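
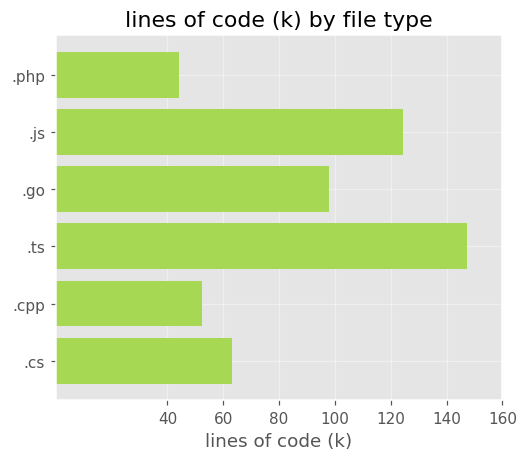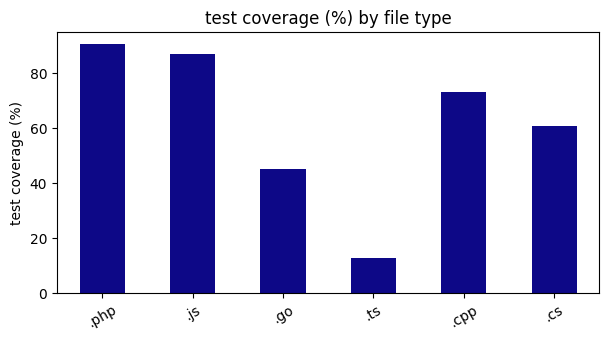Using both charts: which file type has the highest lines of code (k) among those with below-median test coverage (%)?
.ts

Chart 2 median test coverage (%) ≈ 70; below-median file types: .go, .ts, .cs. Among those, .ts has the highest lines of code (k) (≈ 140).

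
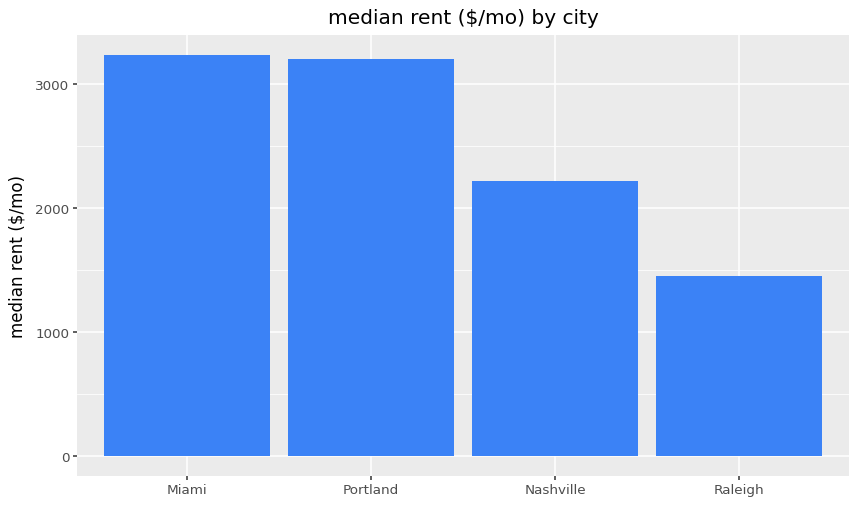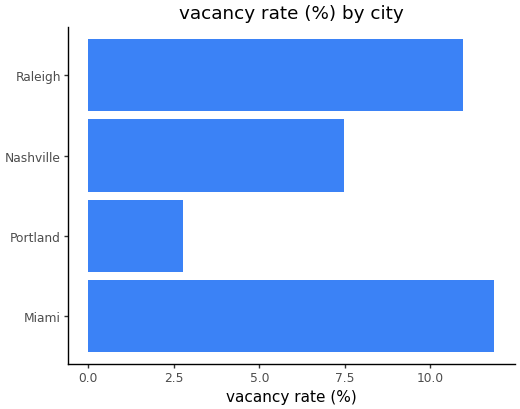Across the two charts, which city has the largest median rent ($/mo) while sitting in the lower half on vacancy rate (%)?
Portland

Chart 2 median vacancy rate (%) ≈ 10; below-median cities: Portland, Nashville. Among those, Portland has the highest median rent ($/mo) (≈ 3000).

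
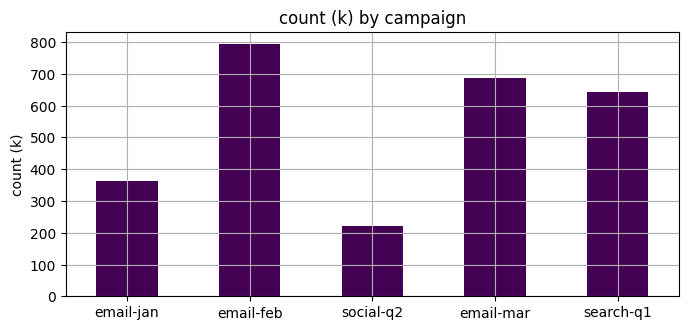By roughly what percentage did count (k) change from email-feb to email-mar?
email-feb ≈ 800, email-mar ≈ 700; (700 − 800) / 800 ≈ -12.5%.

≈ -12.5%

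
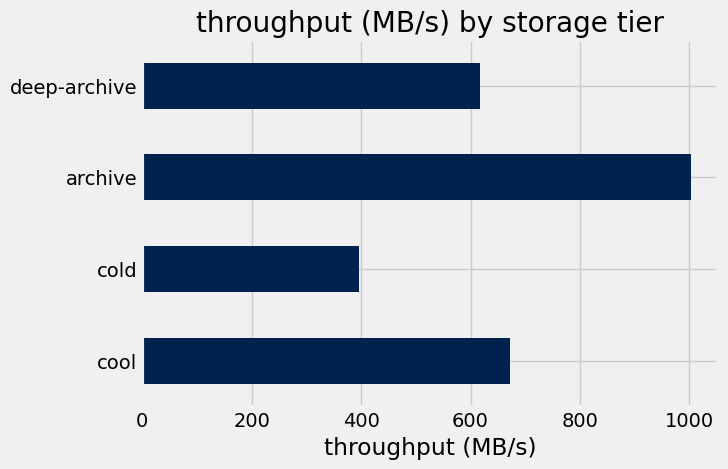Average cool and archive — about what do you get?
≈ 850

(700 + 1000) / 2 ≈ 850.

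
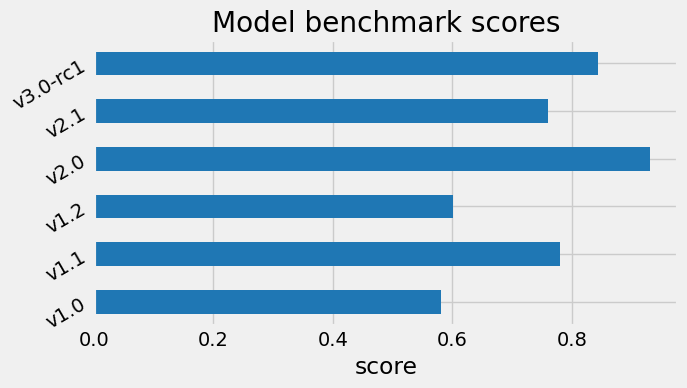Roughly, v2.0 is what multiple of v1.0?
v2.0 ≈ 0.9, v1.0 ≈ 0.6; 0.9/0.6 ≈ 1.5.

≈ 1.5×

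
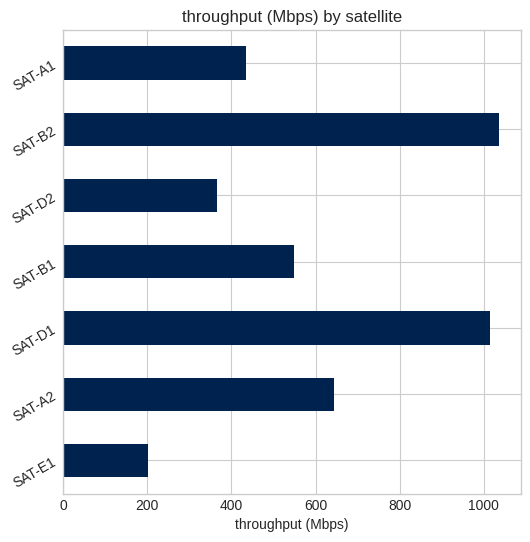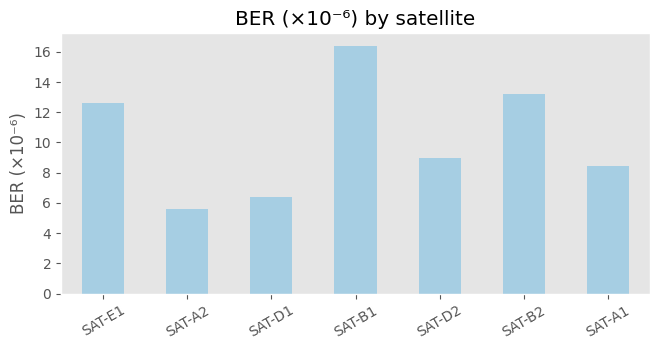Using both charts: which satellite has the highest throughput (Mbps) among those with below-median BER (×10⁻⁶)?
SAT-D1

Chart 2 median BER (×10⁻⁶) ≈ 10; below-median satellites: SAT-A2, SAT-D1, SAT-A1. Among those, SAT-D1 has the highest throughput (Mbps) (≈ 1000).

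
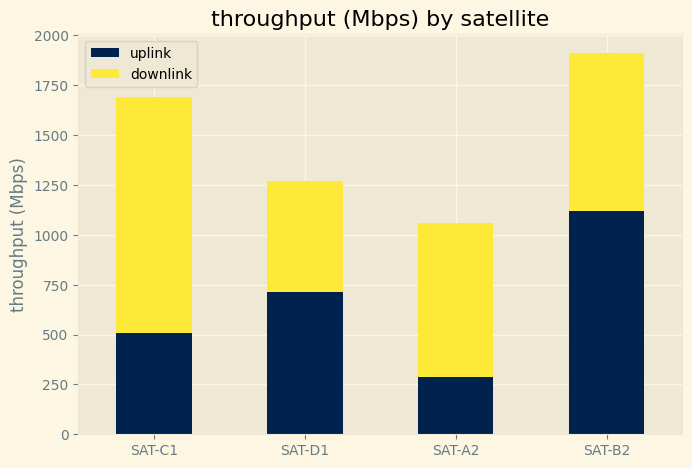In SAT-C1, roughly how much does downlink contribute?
downlink top ≈ 1600, bottom ≈ 600; segment ≈ 1000.

≈ 1000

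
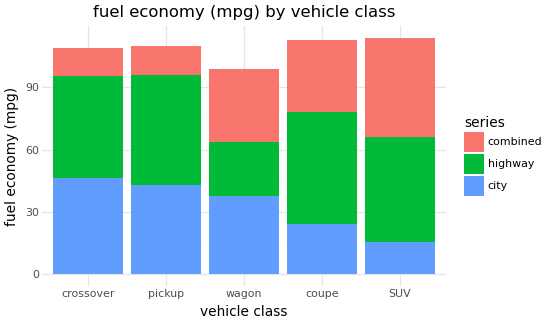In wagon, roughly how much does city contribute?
≈ 40

city top ≈ 40, bottom ≈ 0; segment ≈ 40.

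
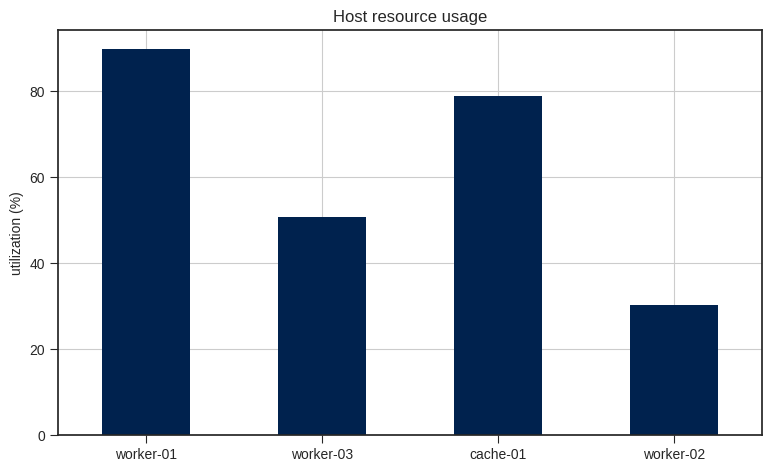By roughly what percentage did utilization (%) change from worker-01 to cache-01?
≈ -11.1%

worker-01 ≈ 90, cache-01 ≈ 80; (80 − 90) / 90 ≈ -11.1%.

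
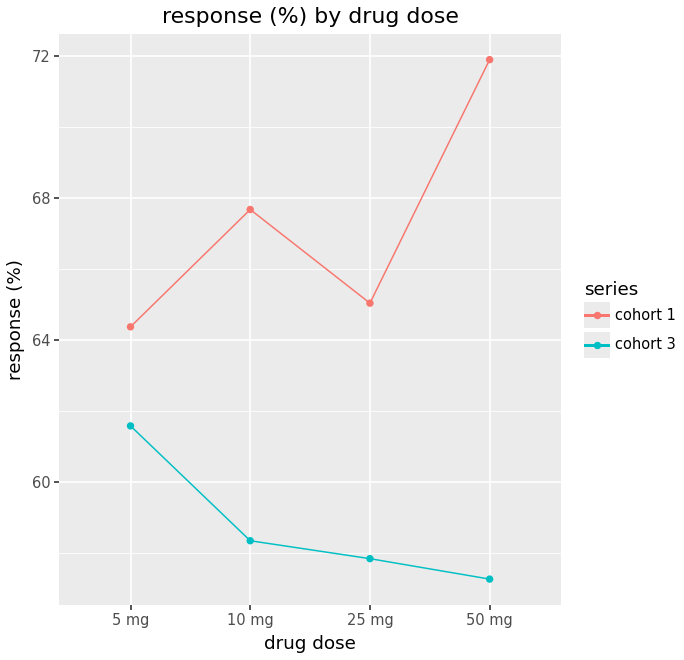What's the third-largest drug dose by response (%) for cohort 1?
Top 4 for cohort 1: 50 mg ≈ 72, 10 mg ≈ 68, 25 mg ≈ 66, 5 mg ≈ 64.

25 mg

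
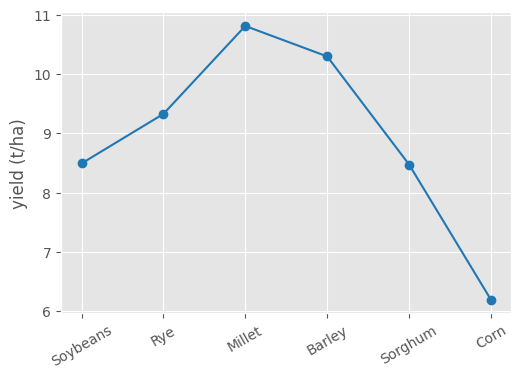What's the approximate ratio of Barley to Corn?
≈ 1.75×

Barley ≈ 10.5, Corn ≈ 6.0; 10.5/6.0 ≈ 1.75.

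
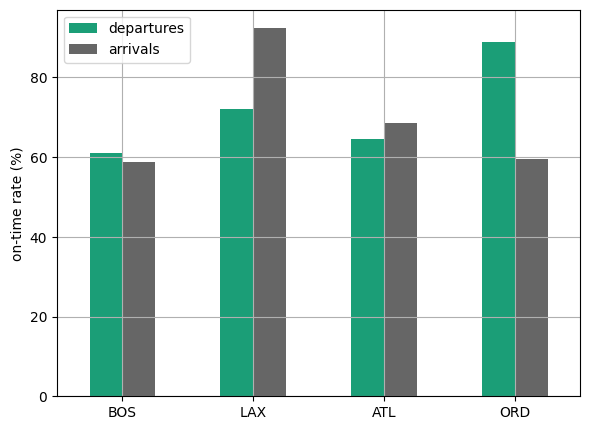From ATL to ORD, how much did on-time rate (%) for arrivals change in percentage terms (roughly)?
ATL ≈ 70, ORD ≈ 60; (60 − 70) / 70 ≈ -14.3%.

≈ -14.3%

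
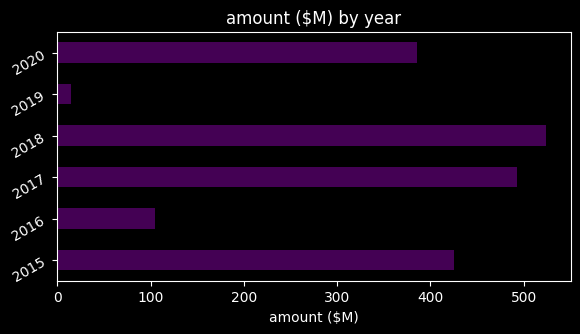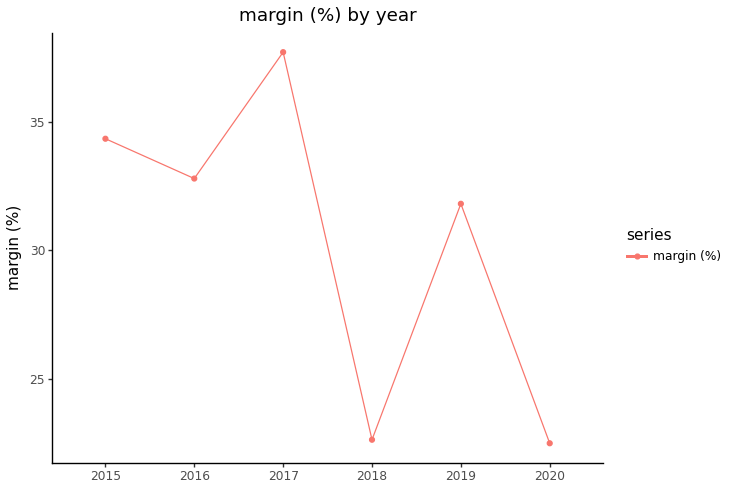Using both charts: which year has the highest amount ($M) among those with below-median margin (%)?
Chart 2 median margin (%) ≈ 30; below-median years: 2018, 2019, 2020. Among those, 2018 has the highest amount ($M) (≈ 500).

2018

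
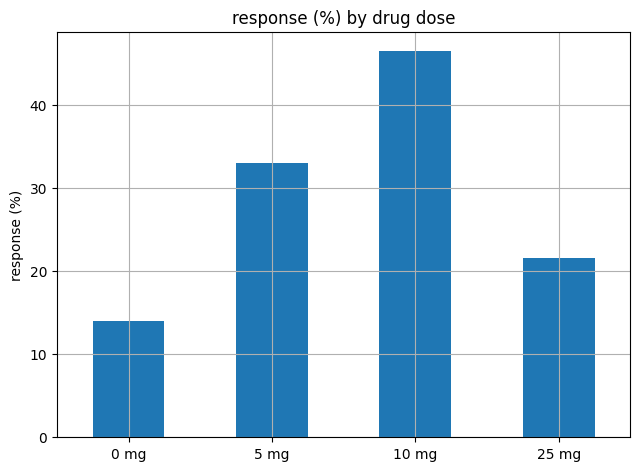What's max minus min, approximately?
Max 10 mg ≈ 45, min 0 mg ≈ 15; range ≈ 30.

≈ 30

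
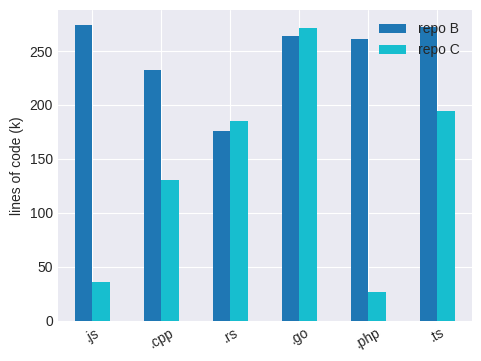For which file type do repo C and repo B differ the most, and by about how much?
.js: repo C ≈ 25, repo B ≈ 275 → gap ≈ 250. Next-largest (.php) is only ≈ 225.

.js, ≈ 250 k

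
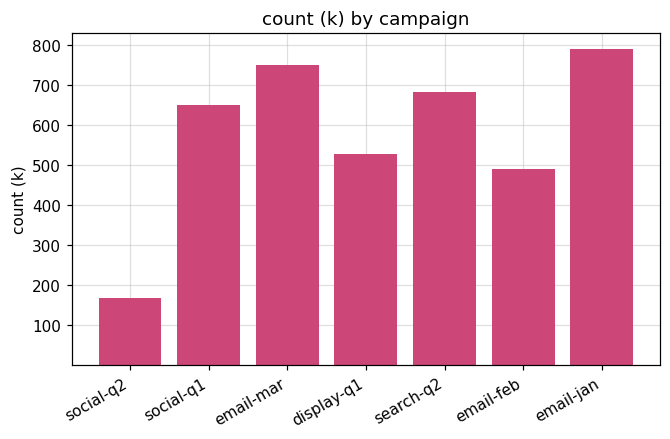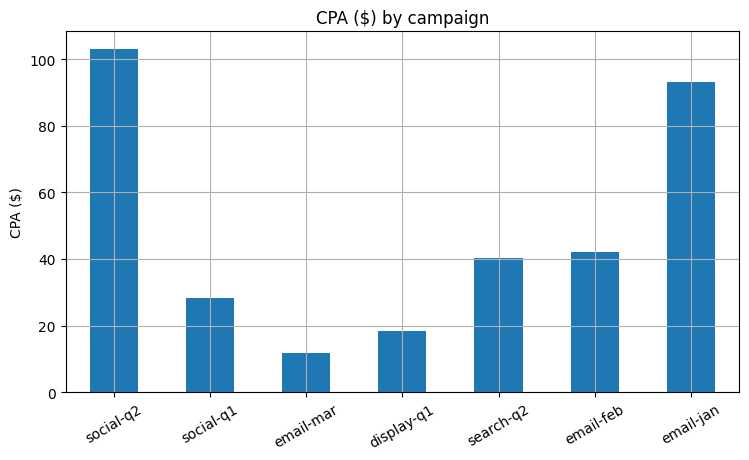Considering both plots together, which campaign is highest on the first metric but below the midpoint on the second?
Chart 2 median CPA ($) ≈ 40; below-median campaigns: social-q1, email-mar, display-q1. Among those, email-mar has the highest count (k) (≈ 700).

email-mar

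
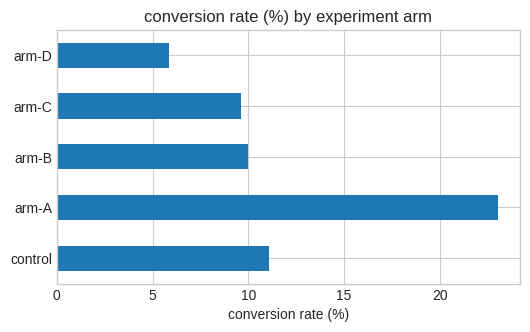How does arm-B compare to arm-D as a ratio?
arm-B ≈ 10, arm-D ≈ 6; 10/6 ≈ 1.67.

≈ 1.67×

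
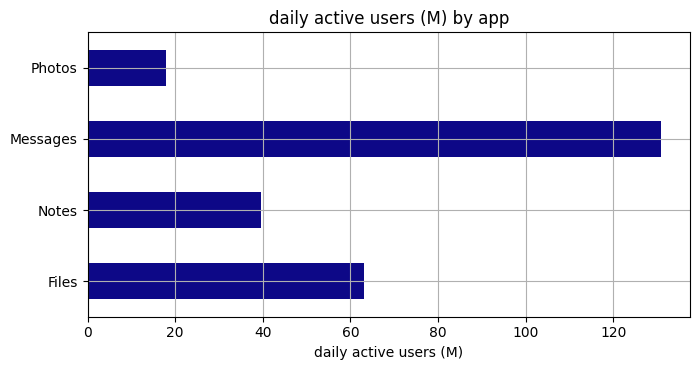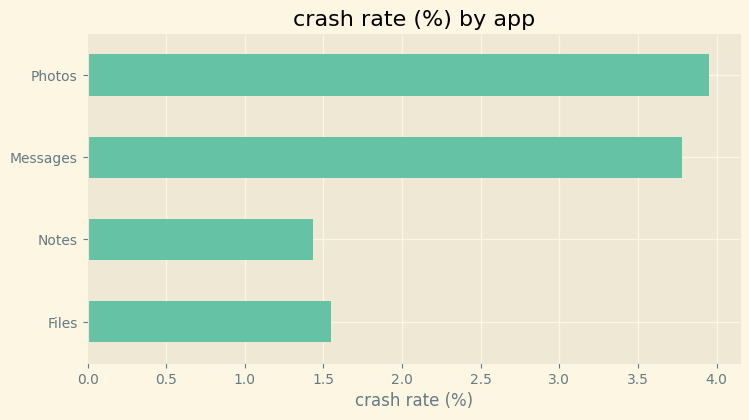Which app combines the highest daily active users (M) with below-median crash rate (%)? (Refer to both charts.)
Chart 2 median crash rate (%) ≈ 2.5; below-median apps: Files, Notes. Among those, Files has the highest daily active users (M) (≈ 60).

Files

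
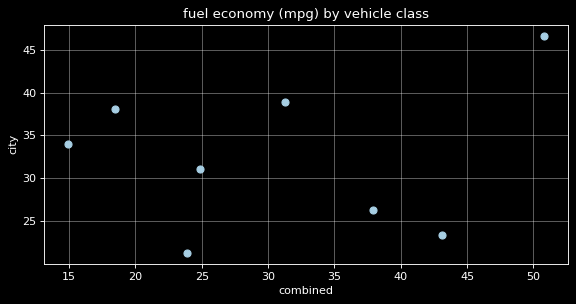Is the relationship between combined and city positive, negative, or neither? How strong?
Points are roughly uncorrelated; weak (|r| ≈ 0.2).

no clear correlation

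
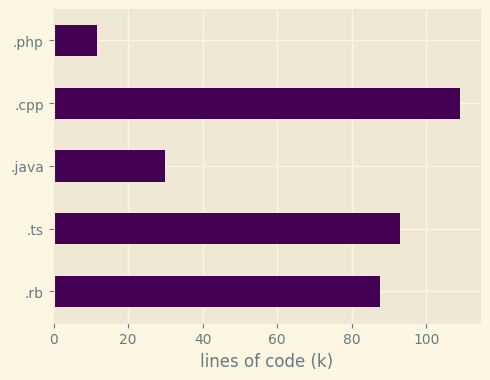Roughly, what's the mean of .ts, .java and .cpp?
(90 + 30 + 110) / 3 ≈ 77.

≈ 77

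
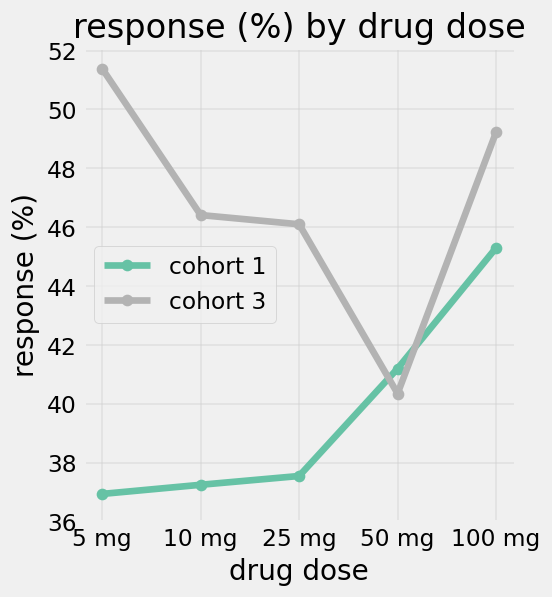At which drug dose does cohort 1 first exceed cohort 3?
25 mg: cohort 1 ≈ 38 vs cohort 3 ≈ 46 (not yet); 50 mg: cohort 1 ≈ 42 vs cohort 3 ≈ 40 (first crossover).

50 mg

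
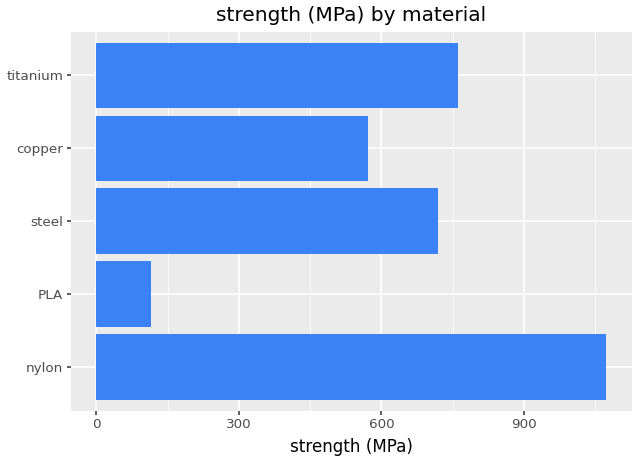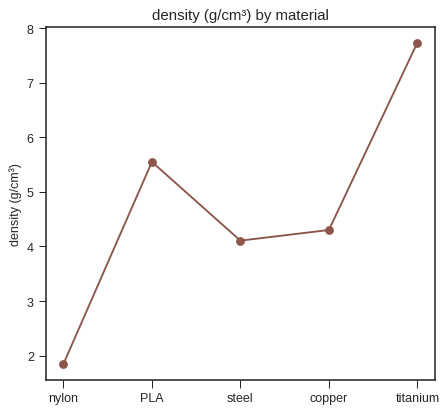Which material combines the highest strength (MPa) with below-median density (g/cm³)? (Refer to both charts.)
nylon

Chart 2 median density (g/cm³) ≈ 4; below-median materials: nylon, steel. Among those, nylon has the highest strength (MPa) (≈ 1100).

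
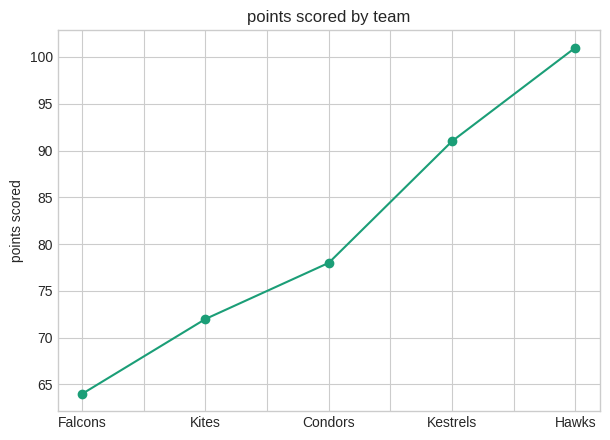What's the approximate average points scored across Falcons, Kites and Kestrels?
≈ 75

(65 + 70 + 90) / 3 ≈ 75.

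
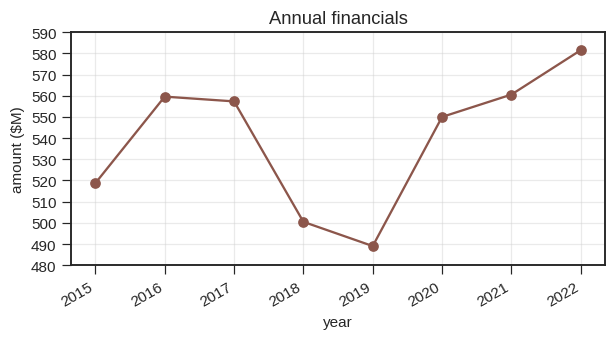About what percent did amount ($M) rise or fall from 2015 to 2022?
2015 ≈ 520, 2022 ≈ 580; (580 − 520) / 520 ≈ +11.5%.

≈ +11.5%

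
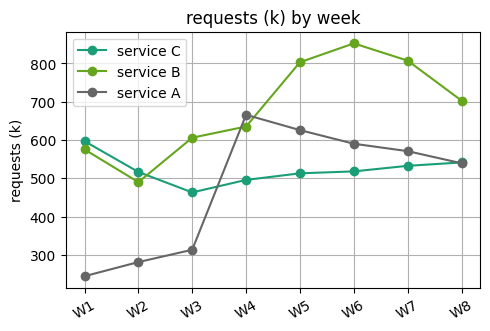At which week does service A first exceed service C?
W4

W3: service A ≈ 300 vs service C ≈ 500 (not yet); W4: service A ≈ 700 vs service C ≈ 500 (first crossover).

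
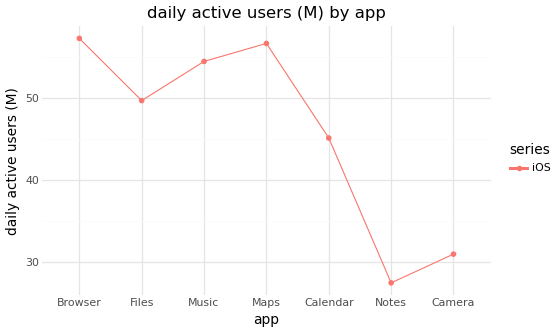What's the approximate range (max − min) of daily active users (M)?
Max Browser ≈ 55, min Notes ≈ 30; range ≈ 25.

≈ 25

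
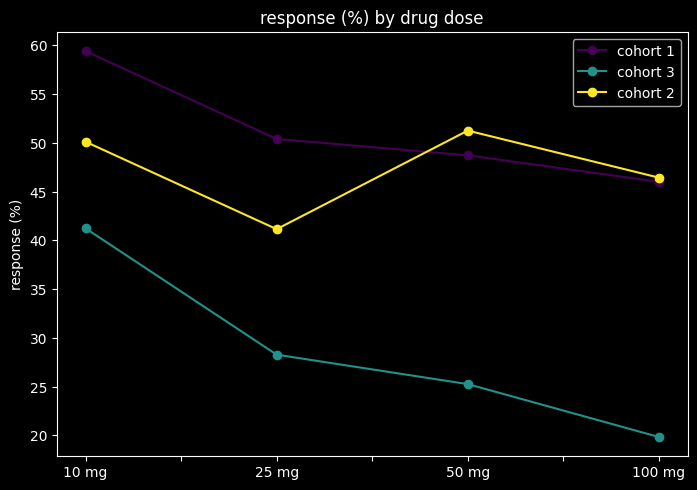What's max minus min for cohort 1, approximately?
≈ 15

Max 10 mg ≈ 60, min 100 mg ≈ 45; range ≈ 15.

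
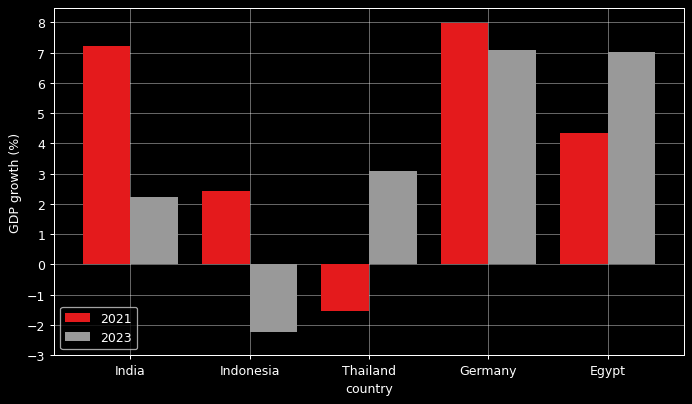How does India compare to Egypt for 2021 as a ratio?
India ≈ 7, Egypt ≈ 4; 7/4 ≈ 1.75.

≈ 1.75×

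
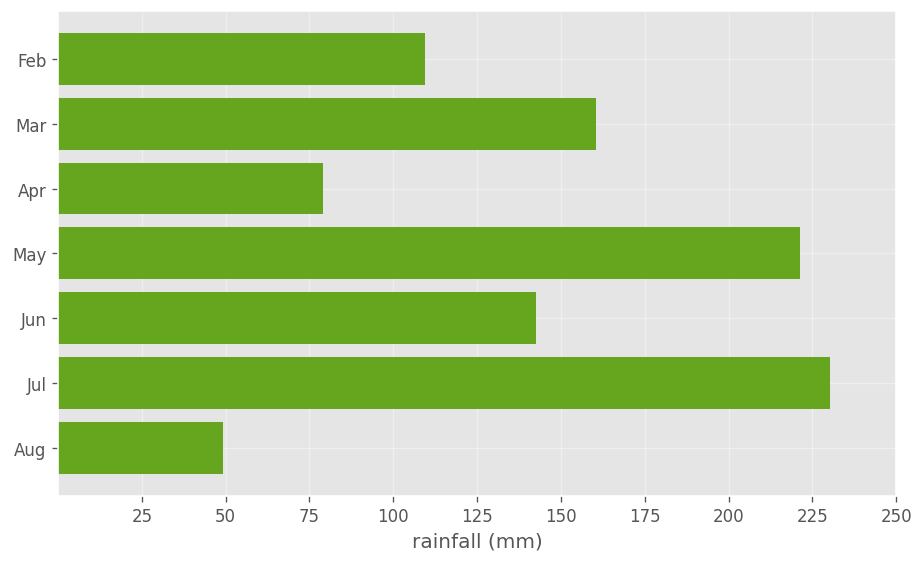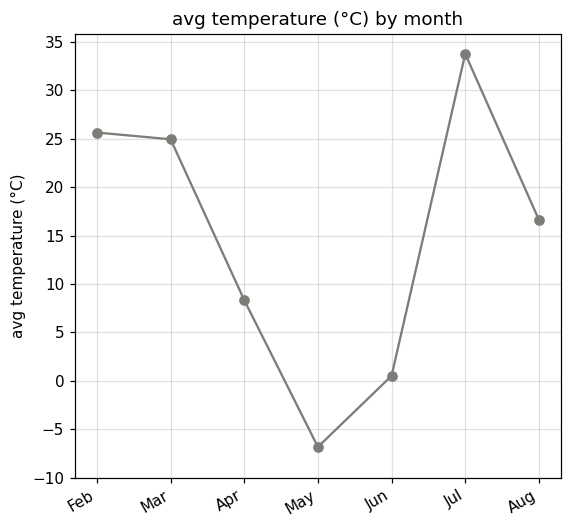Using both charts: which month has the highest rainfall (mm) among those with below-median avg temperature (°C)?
May

Chart 2 median avg temperature (°C) ≈ 15; below-median months: Apr, May, Jun. Among those, May has the highest rainfall (mm) (≈ 225).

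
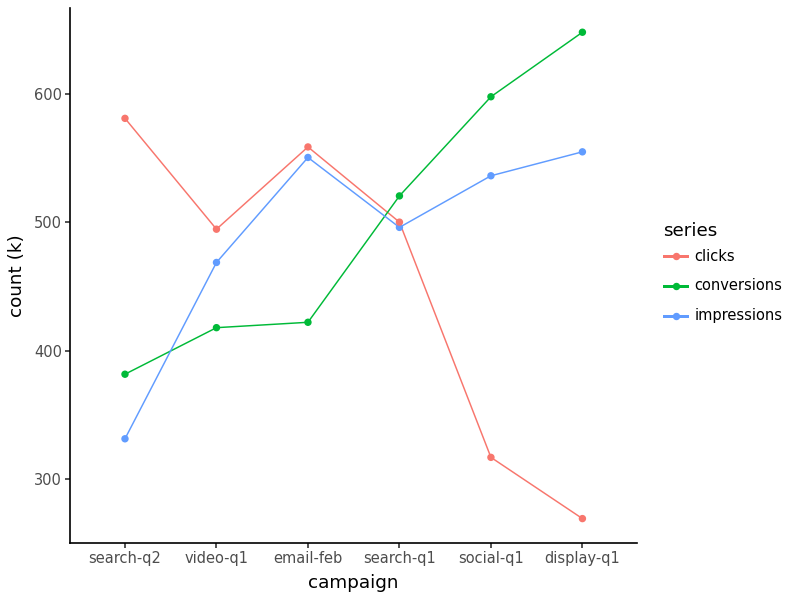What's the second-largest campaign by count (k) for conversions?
Top 3 for conversions: display-q1 ≈ 650, social-q1 ≈ 600, search-q1 ≈ 500.

social-q1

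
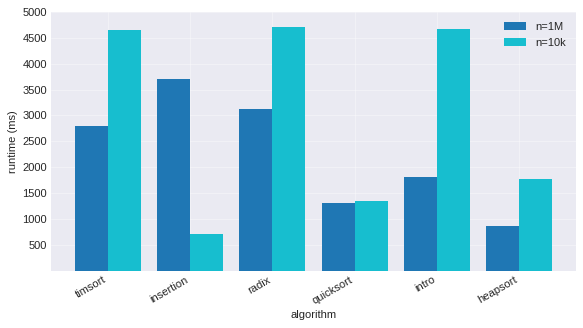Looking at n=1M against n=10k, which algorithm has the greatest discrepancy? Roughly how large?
insertion: n=1M ≈ 3500, n=10k ≈ 500 → gap ≈ 3000. Next-largest (intro) is only ≈ 2500.

insertion, ≈ 3000 ms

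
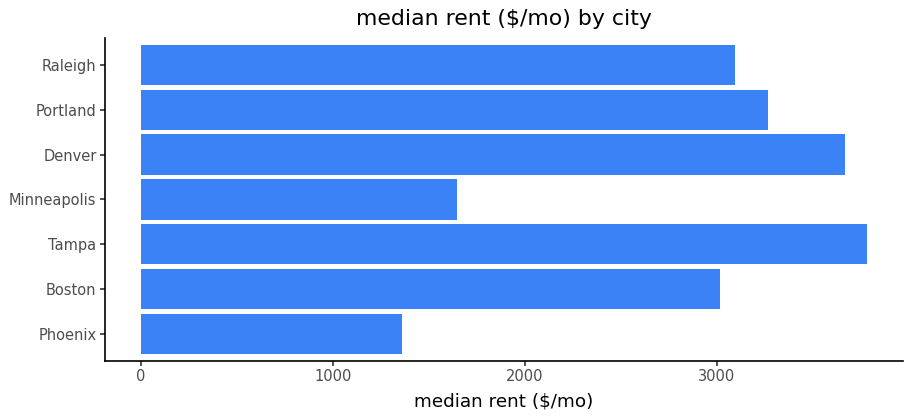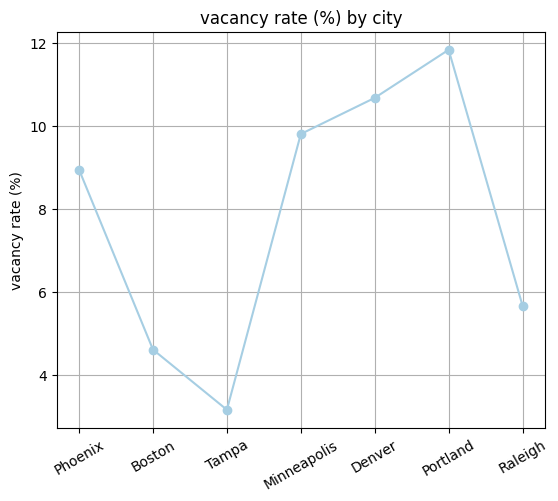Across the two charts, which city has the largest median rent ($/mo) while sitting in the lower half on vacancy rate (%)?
Chart 2 median vacancy rate (%) ≈ 8; below-median cities: Boston, Tampa, Raleigh. Among those, Tampa has the highest median rent ($/mo) (≈ 4000).

Tampa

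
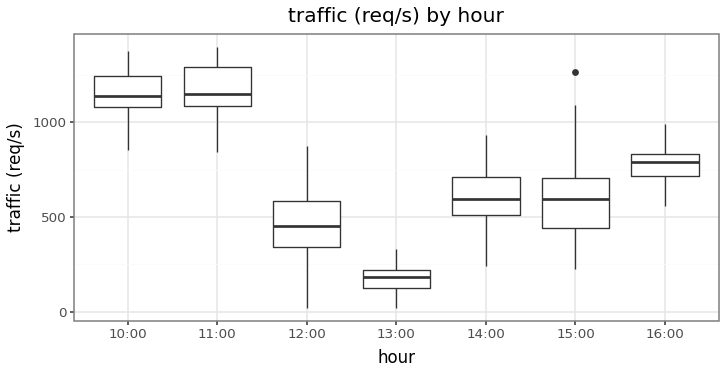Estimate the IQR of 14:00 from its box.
≈ 200

Q3 ≈ 700, Q1 ≈ 500; IQR ≈ 200.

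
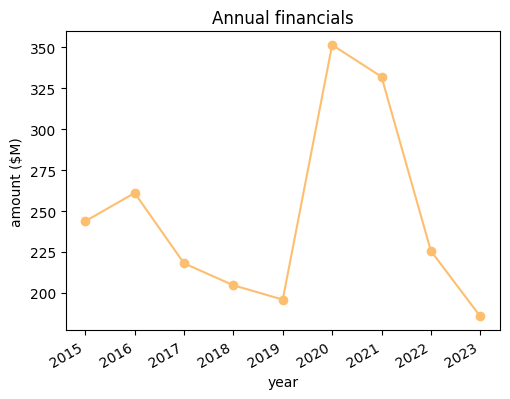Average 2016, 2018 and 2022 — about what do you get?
(260 + 200 + 220) / 3 ≈ 227.

≈ 227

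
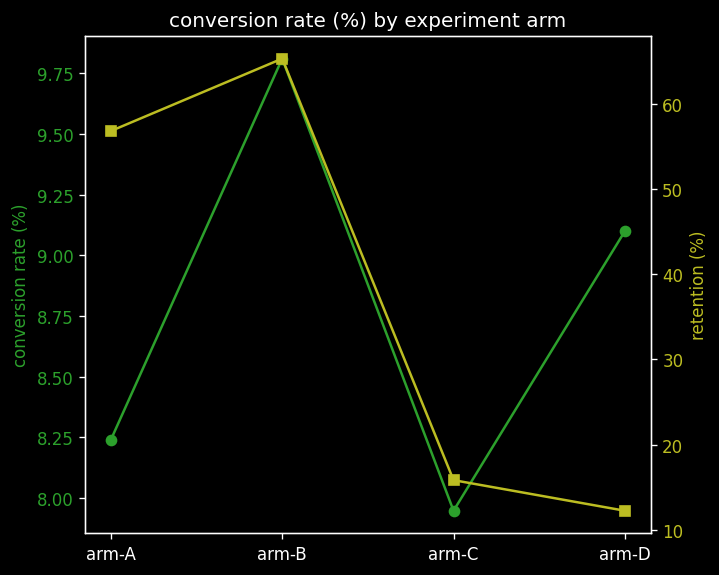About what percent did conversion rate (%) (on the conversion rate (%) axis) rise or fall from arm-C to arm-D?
arm-C ≈ 8.0, arm-D ≈ 9.0; (9.0 − 8.0) / 8.0 ≈ +12.5%.

≈ +12.5%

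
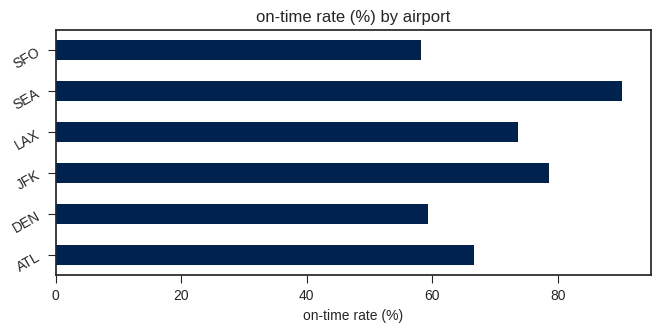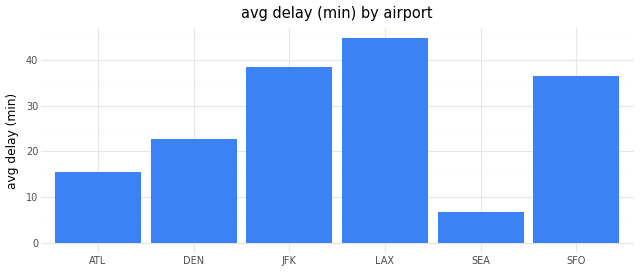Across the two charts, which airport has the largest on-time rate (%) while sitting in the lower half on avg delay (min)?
SEA

Chart 2 median avg delay (min) ≈ 30; below-median airports: ATL, DEN, SEA. Among those, SEA has the highest on-time rate (%) (≈ 90).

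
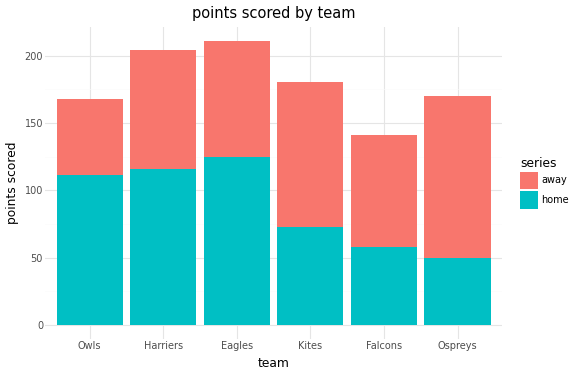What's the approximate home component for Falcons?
home top ≈ 60, bottom ≈ 0; segment ≈ 60.

≈ 60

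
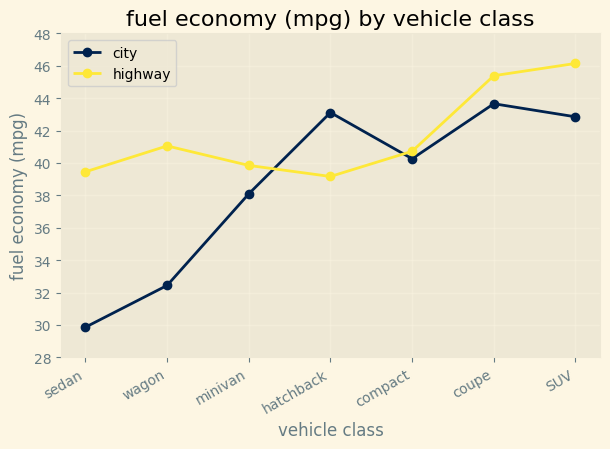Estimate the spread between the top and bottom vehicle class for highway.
Max SUV ≈ 46, min hatchback ≈ 40; range ≈ 6.

≈ 6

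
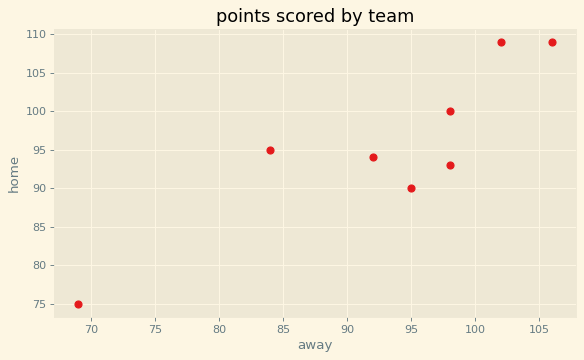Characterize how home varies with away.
Points are positively correlated; strong (|r| ≈ 0.9).

positive, strong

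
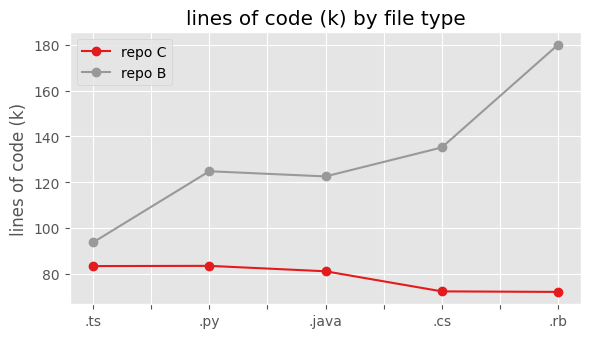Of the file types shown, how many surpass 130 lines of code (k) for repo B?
Above 130: .cs, .rb.

2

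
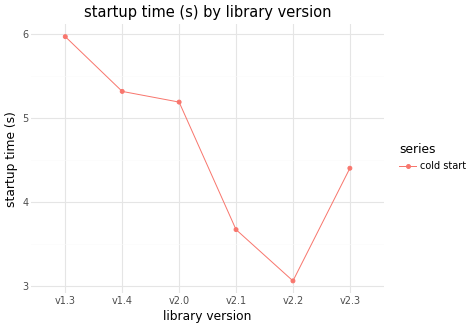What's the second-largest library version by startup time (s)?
v1.4

Top 3: v1.3 ≈ 6.0, v1.4 ≈ 5.5, v2.0 ≈ 5.0.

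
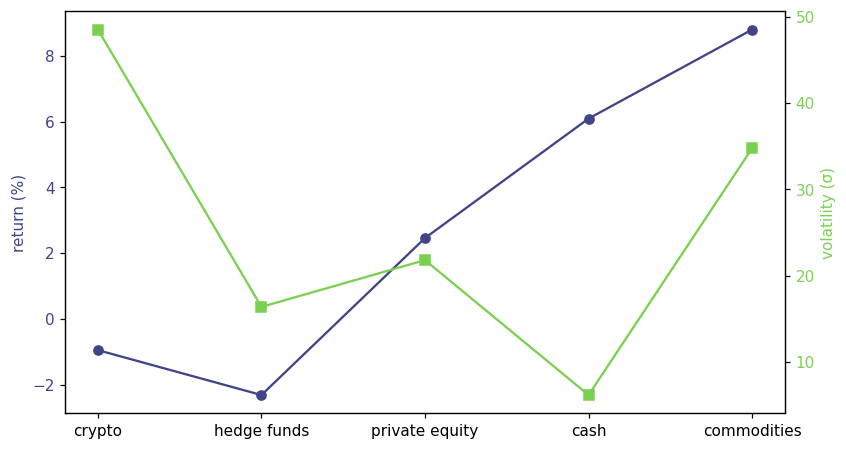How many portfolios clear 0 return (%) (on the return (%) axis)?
3

Above 0: private equity, cash, commodities.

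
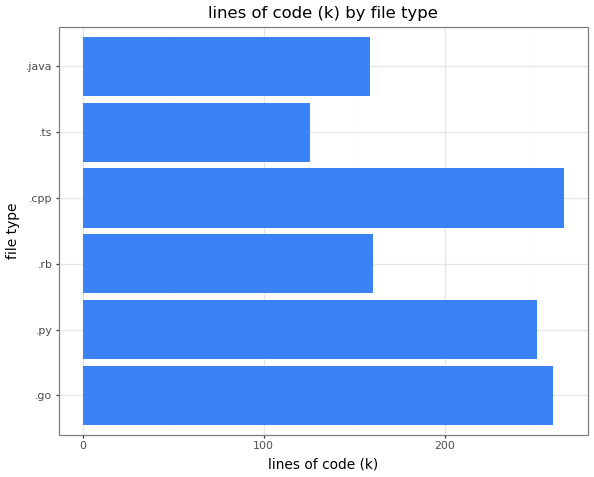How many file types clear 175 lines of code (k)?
Above 175: .go, .py, .cpp.

3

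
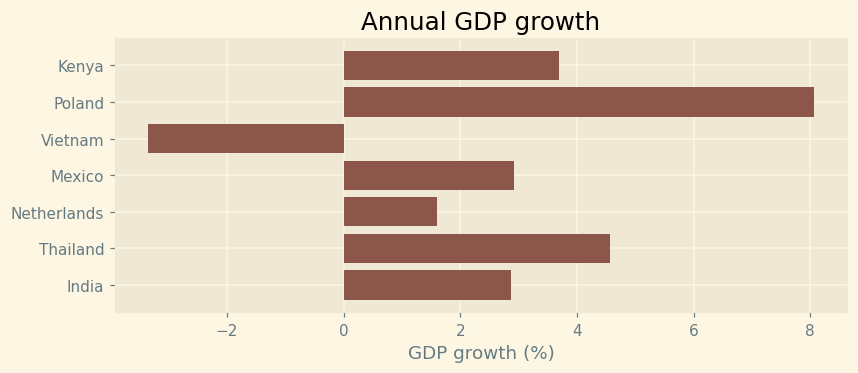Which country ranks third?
Kenya

Top 4: Poland ≈ 8, Thailand ≈ 5, Kenya ≈ 4, Mexico ≈ 3.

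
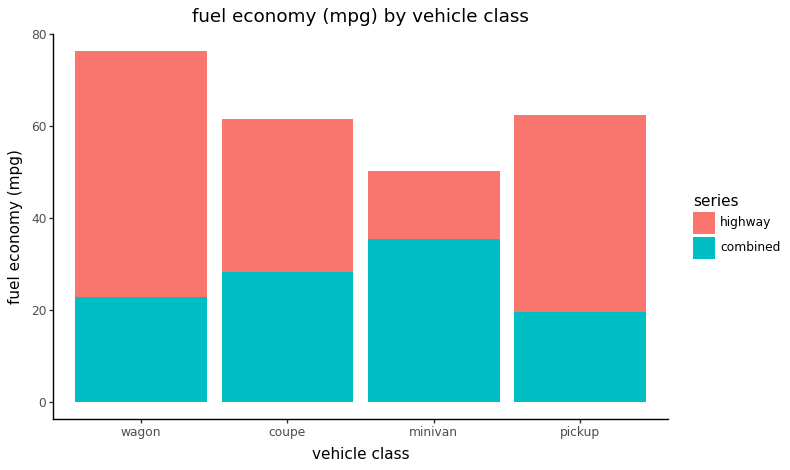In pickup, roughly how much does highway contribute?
highway top ≈ 60, bottom ≈ 20; segment ≈ 40.

≈ 40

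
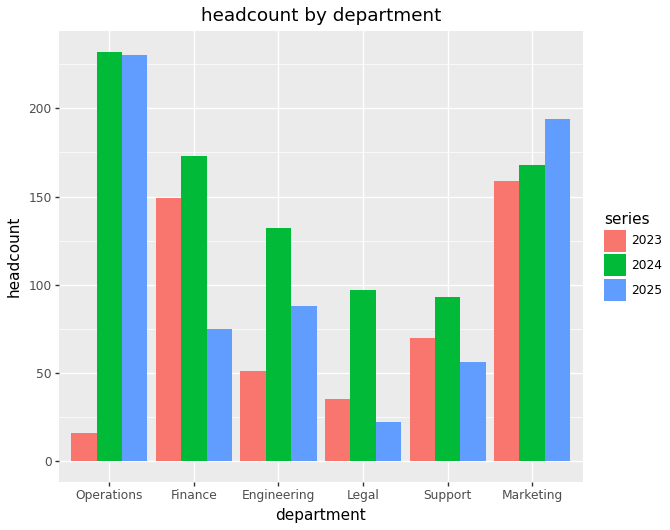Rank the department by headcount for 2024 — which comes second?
Top 3 for 2024: Operations ≈ 240, Finance ≈ 180, Marketing ≈ 160.

Finance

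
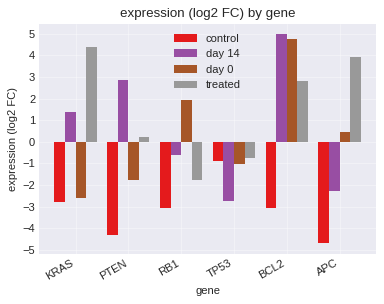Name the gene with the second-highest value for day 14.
PTEN

Top 3 for day 14: BCL2 ≈ 5, PTEN ≈ 3, KRAS ≈ 1.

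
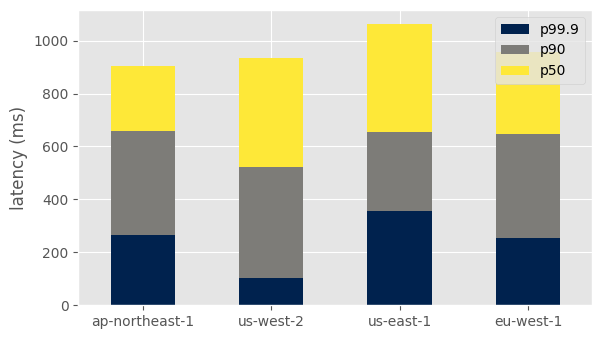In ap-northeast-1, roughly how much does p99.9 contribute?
≈ 300

p99.9 top ≈ 300, bottom ≈ 0; segment ≈ 300.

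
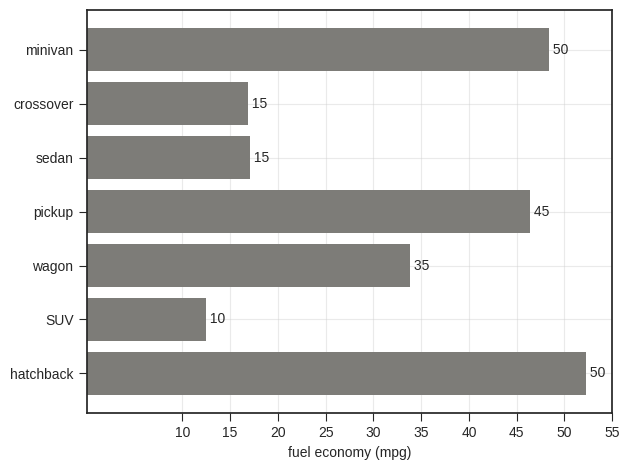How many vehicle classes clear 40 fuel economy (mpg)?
3

Above 40: minivan, pickup, hatchback.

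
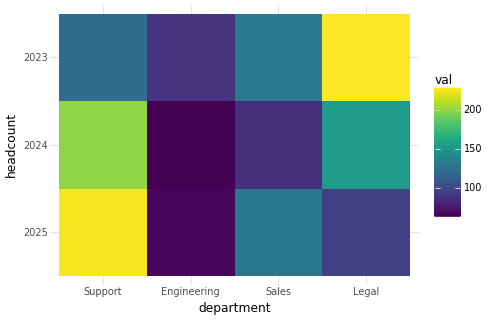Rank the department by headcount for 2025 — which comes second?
Sales

Top 3 for 2025: Support ≈ 220, Sales ≈ 120, Legal ≈ 100.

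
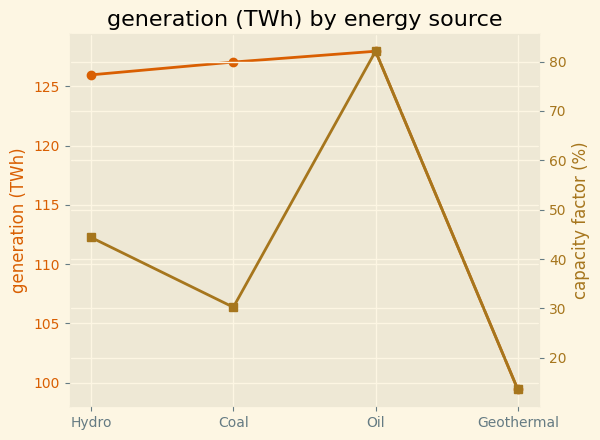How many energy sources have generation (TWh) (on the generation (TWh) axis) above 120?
Above 120: Hydro, Coal, Oil.

3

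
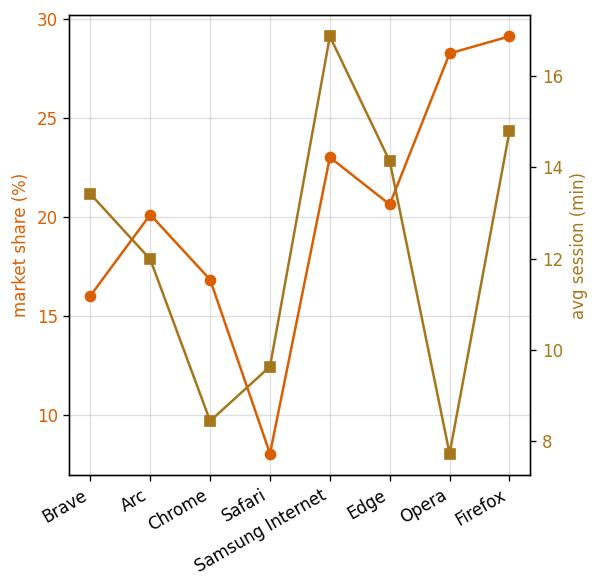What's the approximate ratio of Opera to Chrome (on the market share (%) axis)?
≈ 1.75×

Opera ≈ 28, Chrome ≈ 16; 28/16 ≈ 1.75.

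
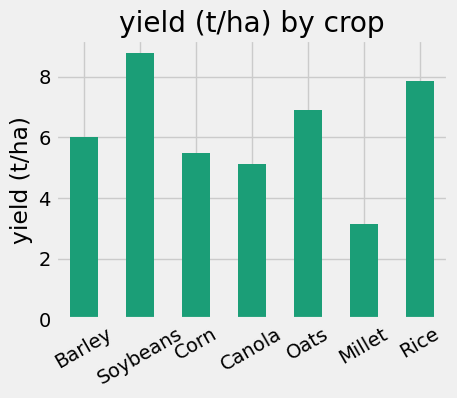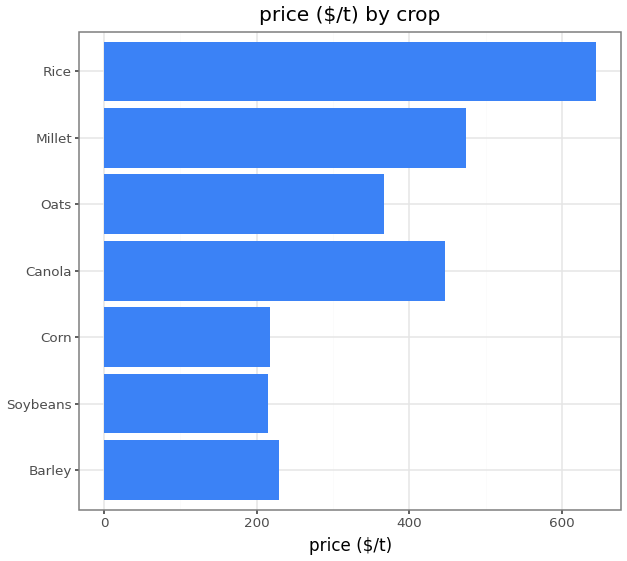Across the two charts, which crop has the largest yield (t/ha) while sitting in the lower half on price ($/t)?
Soybeans

Chart 2 median price ($/t) ≈ 400; below-median crops: Barley, Soybeans, Corn. Among those, Soybeans has the highest yield (t/ha) (≈ 9).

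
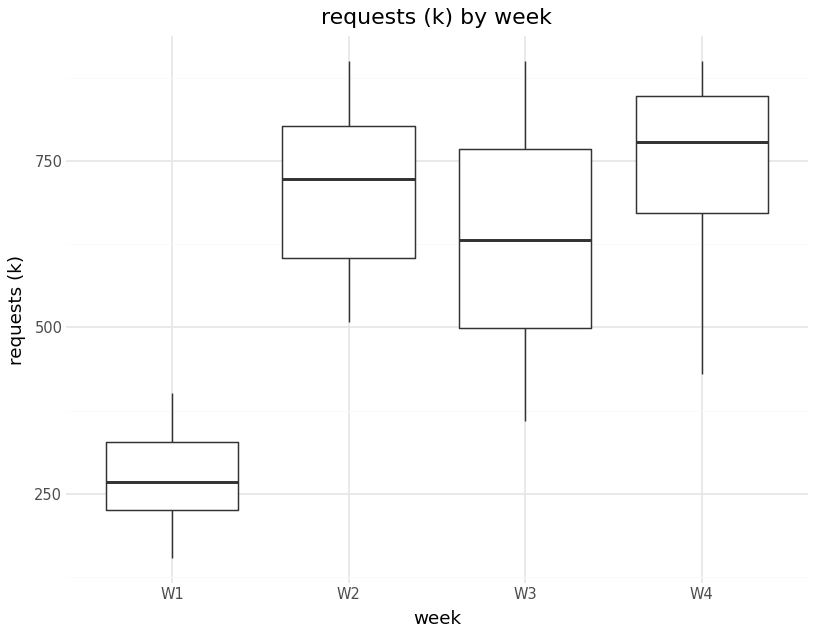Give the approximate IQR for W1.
Q3 ≈ 350, Q1 ≈ 250; IQR ≈ 100.

≈ 100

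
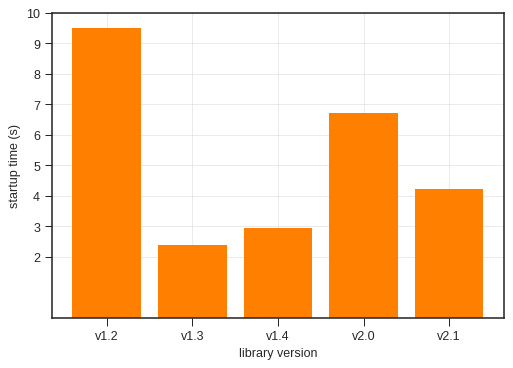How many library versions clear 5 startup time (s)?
2

Above 5: v1.2, v2.0.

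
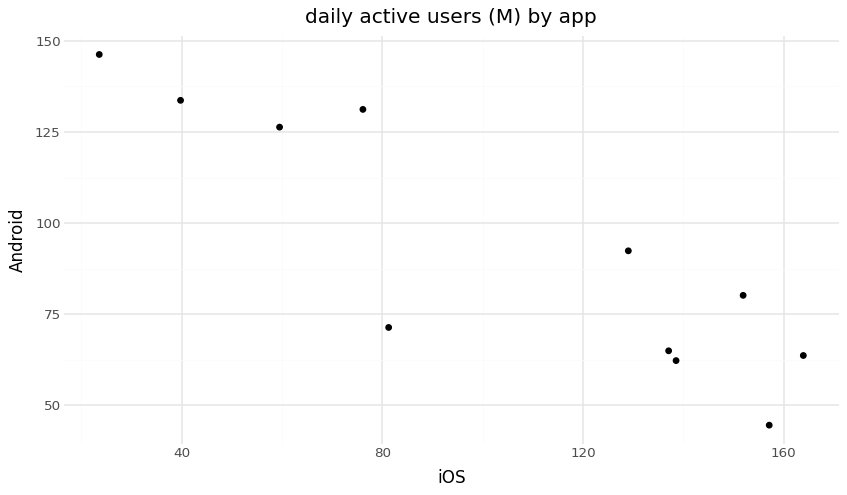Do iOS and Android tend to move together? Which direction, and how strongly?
Points are negatively correlated; strong (|r| ≈ 0.9).

negative, strong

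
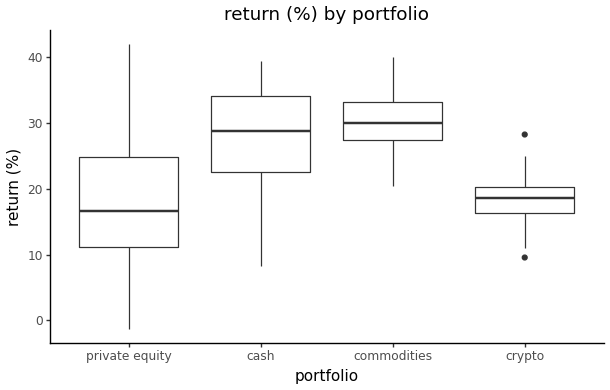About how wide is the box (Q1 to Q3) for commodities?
≈ 6

Q3 ≈ 33, Q1 ≈ 27; IQR ≈ 6.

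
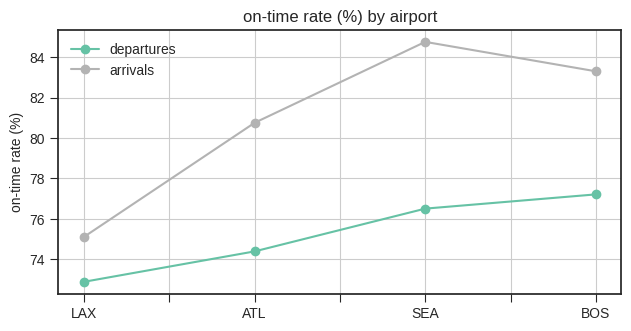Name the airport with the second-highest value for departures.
Top 3 for departures: BOS ≈ 77, SEA ≈ 76, ATL ≈ 74.

SEA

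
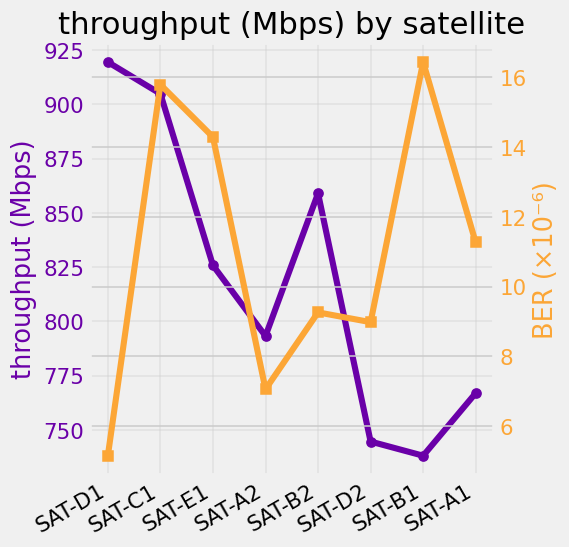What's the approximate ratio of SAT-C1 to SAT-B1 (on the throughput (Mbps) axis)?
SAT-C1 ≈ 900, SAT-B1 ≈ 740; 900/740 ≈ 1.22.

≈ 1.22×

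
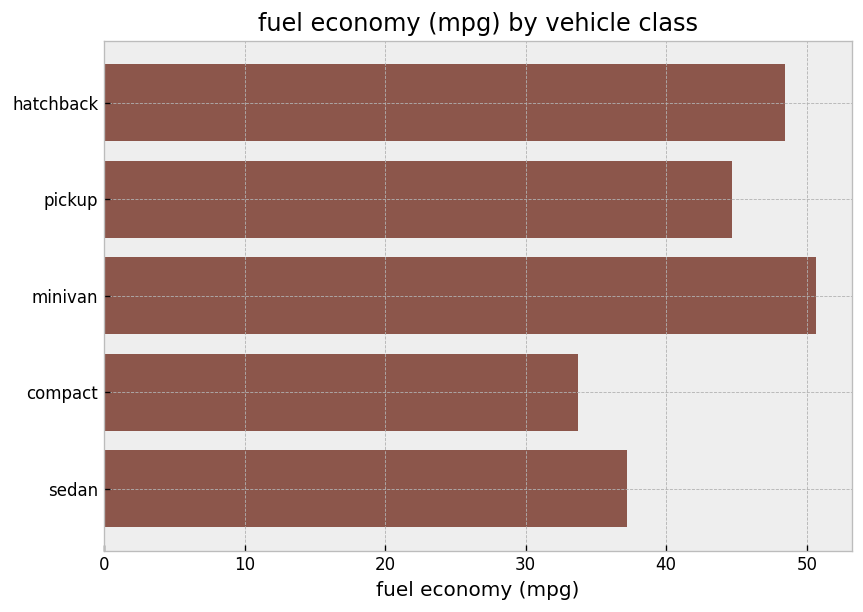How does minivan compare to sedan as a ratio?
≈ 1.43×

minivan ≈ 50, sedan ≈ 35; 50/35 ≈ 1.43.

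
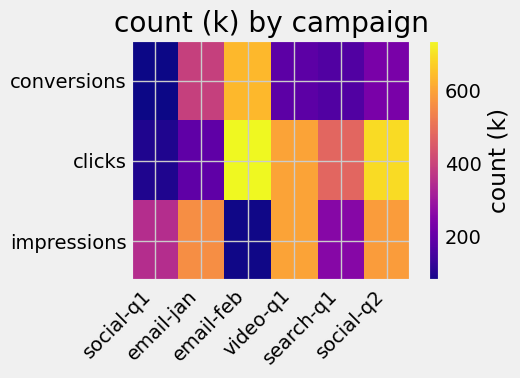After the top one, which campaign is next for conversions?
email-jan

Top 3 for conversions: email-feb ≈ 600, email-jan ≈ 400, social-q2 ≈ 200.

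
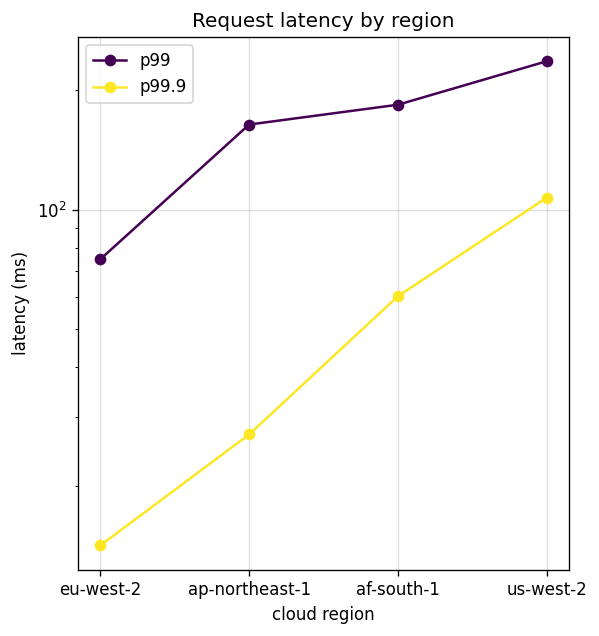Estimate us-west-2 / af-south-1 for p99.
≈ 1.33×

us-west-2 ≈ 240, af-south-1 ≈ 180; 240/180 ≈ 1.33.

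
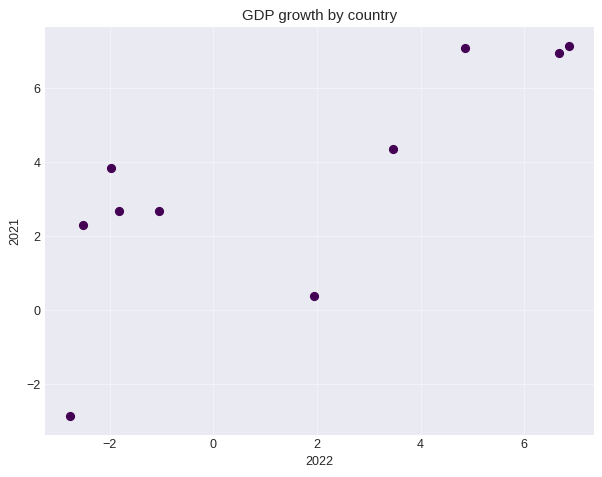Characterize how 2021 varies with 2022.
Points are positively correlated; strong (|r| ≈ 0.8).

positive, strong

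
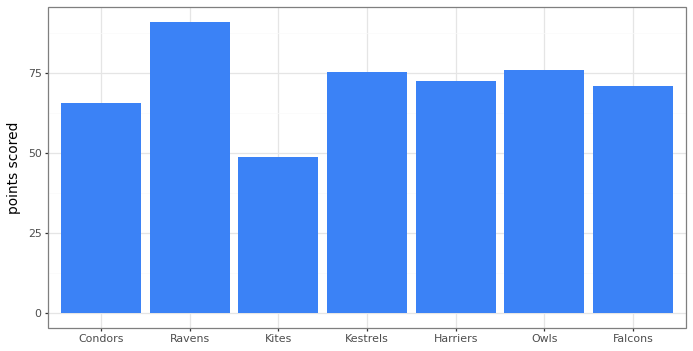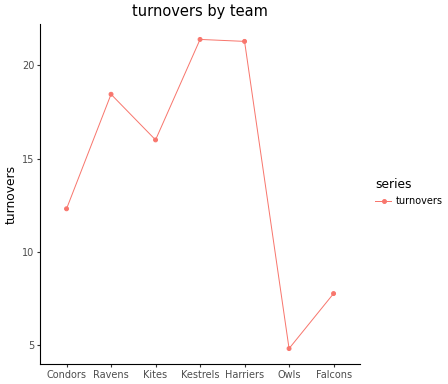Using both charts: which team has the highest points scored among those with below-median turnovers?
Chart 2 median turnovers ≈ 16; below-median teams: Condors, Owls, Falcons. Among those, Owls has the highest points scored (≈ 80).

Owls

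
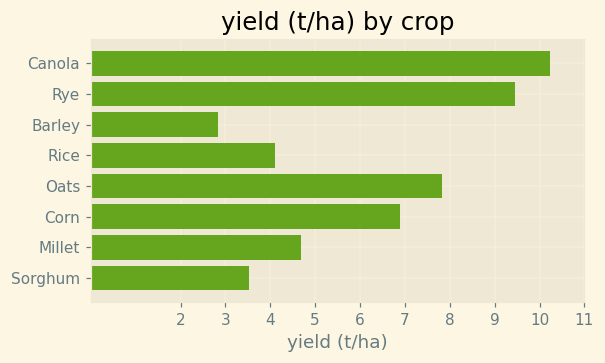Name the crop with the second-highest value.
Rye

Top 3: Canola ≈ 10, Rye ≈ 9, Oats ≈ 8.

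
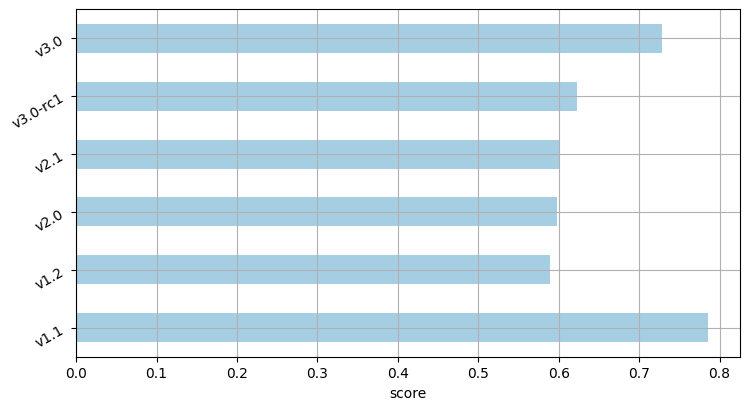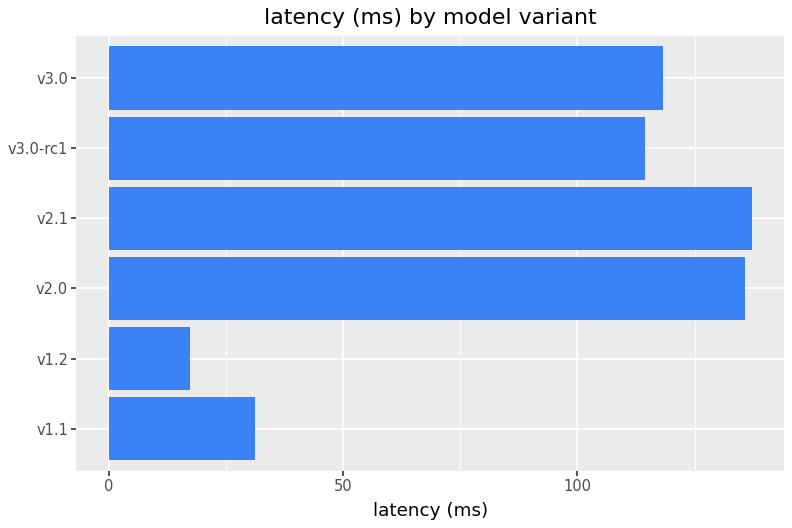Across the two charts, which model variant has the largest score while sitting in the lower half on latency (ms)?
v1.1

Chart 2 median latency (ms) ≈ 120; below-median model variants: v1.1, v1.2, v3.0-rc1. Among those, v1.1 has the highest score (≈ 0.8).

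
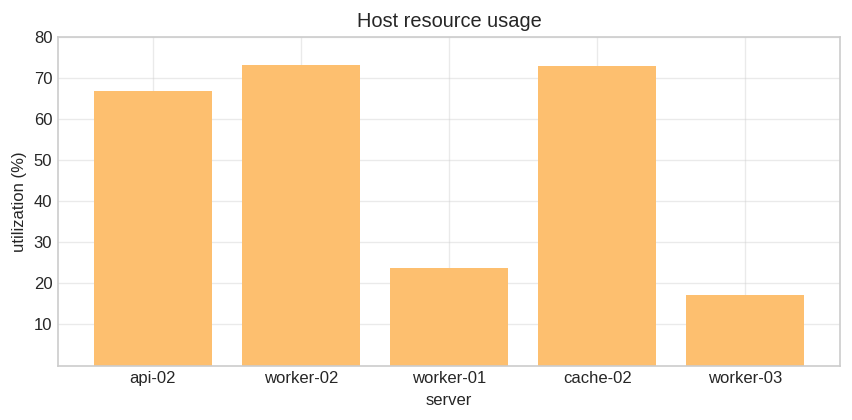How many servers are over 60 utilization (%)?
Above 60: api-02, worker-02, cache-02.

3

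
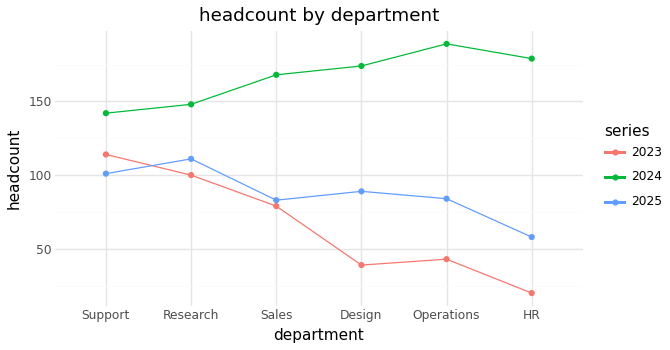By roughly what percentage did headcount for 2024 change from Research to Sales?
Research ≈ 140, Sales ≈ 160; (160 − 140) / 140 ≈ +14.3%.

≈ +14.3%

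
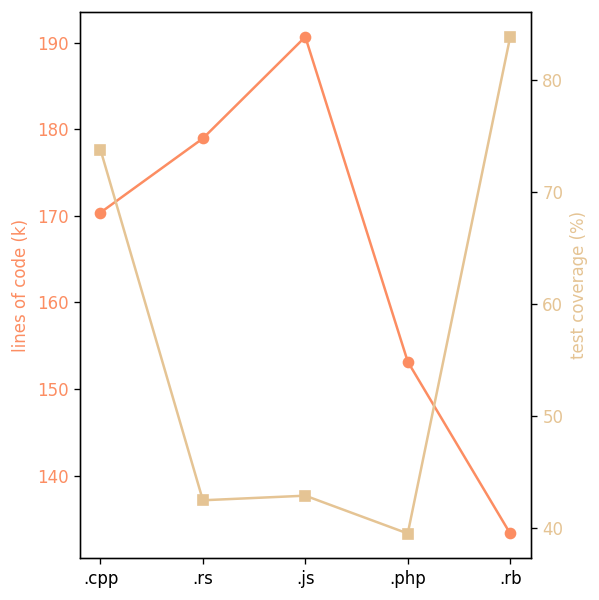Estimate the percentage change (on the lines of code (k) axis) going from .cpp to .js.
≈ +11.8%

.cpp ≈ 170, .js ≈ 190; (190 − 170) / 170 ≈ +11.8%.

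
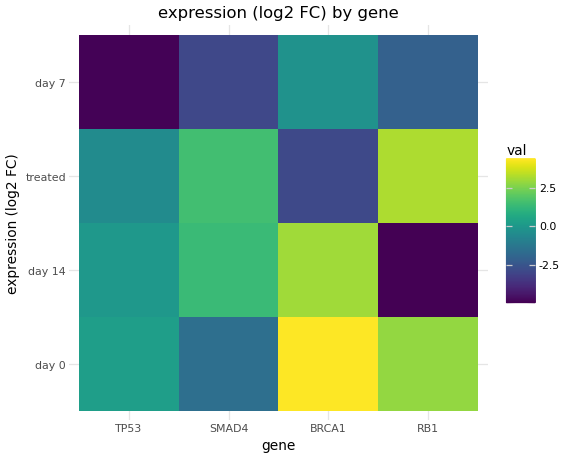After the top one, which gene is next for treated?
Top 3 for treated: RB1 ≈ 3, SMAD4 ≈ 2, TP53 ≈ 0.

SMAD4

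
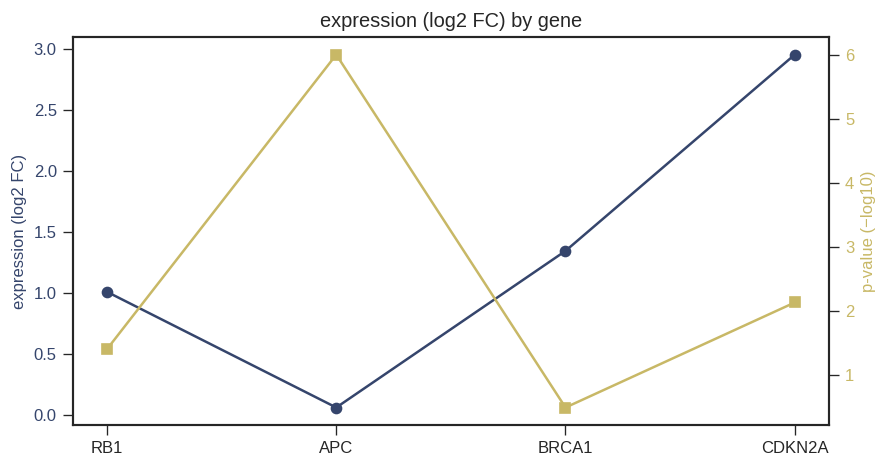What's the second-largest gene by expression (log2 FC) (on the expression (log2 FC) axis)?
Top 3 (on the expression (log2 FC) axis): CDKN2A ≈ 3.0, BRCA1 ≈ 1.5, RB1 ≈ 1.0.

BRCA1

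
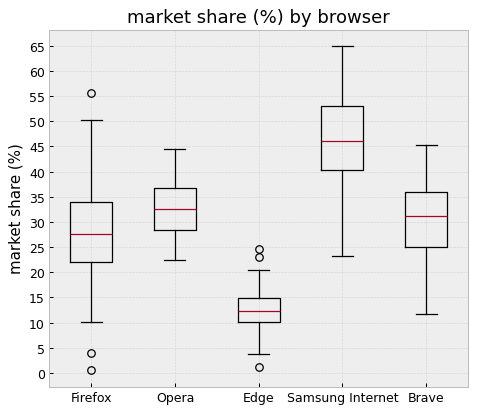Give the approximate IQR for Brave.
Q3 ≈ 35, Q1 ≈ 25; IQR ≈ 10.

≈ 10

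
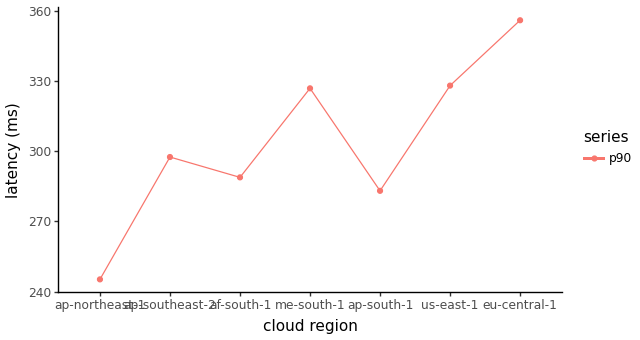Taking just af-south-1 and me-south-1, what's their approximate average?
≈ 310

(290 + 330) / 2 ≈ 310.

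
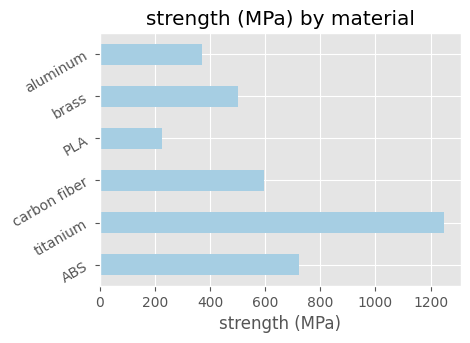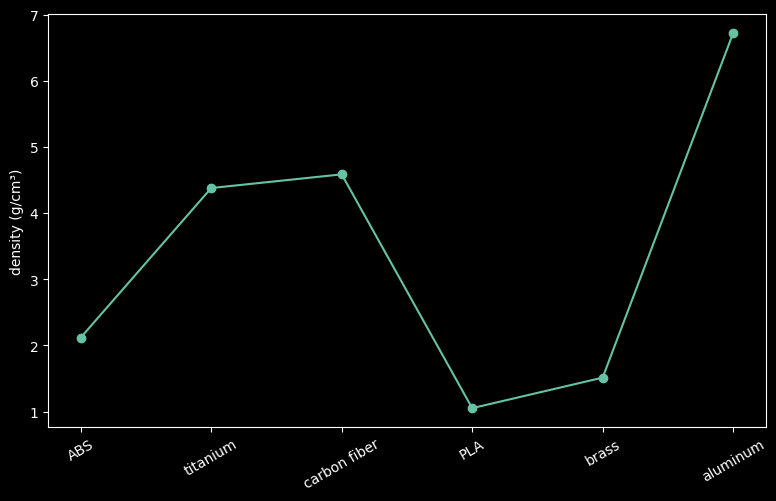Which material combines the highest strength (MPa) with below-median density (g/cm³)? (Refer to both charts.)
Chart 2 median density (g/cm³) ≈ 3; below-median materials: ABS, PLA, brass. Among those, ABS has the highest strength (MPa) (≈ 800).

ABS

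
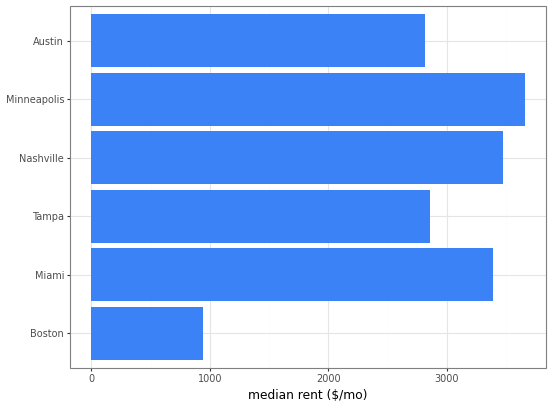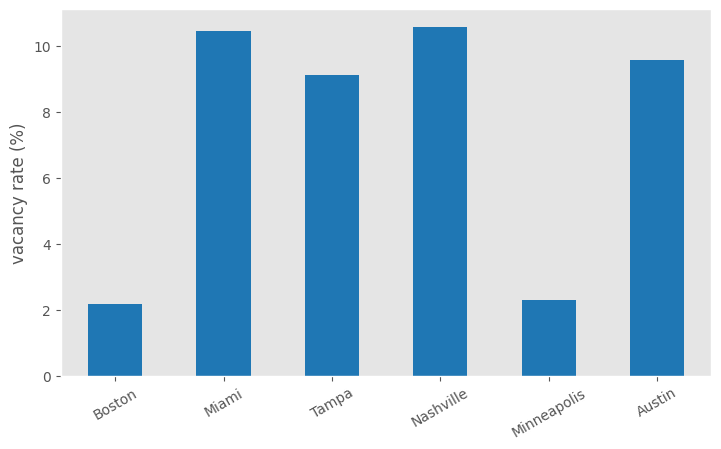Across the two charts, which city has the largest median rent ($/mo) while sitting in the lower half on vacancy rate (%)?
Minneapolis

Chart 2 median vacancy rate (%) ≈ 9; below-median cities: Boston, Tampa, Minneapolis. Among those, Minneapolis has the highest median rent ($/mo) (≈ 3500).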